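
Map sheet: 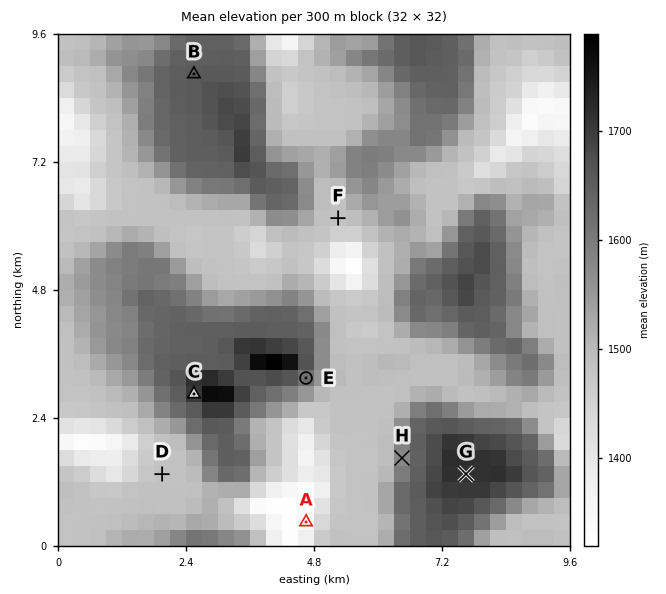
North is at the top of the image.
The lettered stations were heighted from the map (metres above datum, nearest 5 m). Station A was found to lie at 1335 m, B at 1655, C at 1705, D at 1485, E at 1620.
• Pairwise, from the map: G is higher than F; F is lower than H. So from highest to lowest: G H F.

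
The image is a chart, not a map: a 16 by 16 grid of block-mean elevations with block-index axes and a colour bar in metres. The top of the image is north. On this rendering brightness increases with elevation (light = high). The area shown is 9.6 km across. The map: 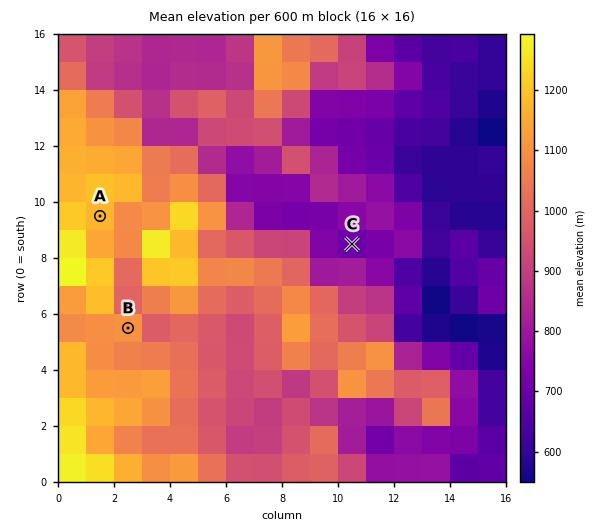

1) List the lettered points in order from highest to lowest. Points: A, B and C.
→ A B C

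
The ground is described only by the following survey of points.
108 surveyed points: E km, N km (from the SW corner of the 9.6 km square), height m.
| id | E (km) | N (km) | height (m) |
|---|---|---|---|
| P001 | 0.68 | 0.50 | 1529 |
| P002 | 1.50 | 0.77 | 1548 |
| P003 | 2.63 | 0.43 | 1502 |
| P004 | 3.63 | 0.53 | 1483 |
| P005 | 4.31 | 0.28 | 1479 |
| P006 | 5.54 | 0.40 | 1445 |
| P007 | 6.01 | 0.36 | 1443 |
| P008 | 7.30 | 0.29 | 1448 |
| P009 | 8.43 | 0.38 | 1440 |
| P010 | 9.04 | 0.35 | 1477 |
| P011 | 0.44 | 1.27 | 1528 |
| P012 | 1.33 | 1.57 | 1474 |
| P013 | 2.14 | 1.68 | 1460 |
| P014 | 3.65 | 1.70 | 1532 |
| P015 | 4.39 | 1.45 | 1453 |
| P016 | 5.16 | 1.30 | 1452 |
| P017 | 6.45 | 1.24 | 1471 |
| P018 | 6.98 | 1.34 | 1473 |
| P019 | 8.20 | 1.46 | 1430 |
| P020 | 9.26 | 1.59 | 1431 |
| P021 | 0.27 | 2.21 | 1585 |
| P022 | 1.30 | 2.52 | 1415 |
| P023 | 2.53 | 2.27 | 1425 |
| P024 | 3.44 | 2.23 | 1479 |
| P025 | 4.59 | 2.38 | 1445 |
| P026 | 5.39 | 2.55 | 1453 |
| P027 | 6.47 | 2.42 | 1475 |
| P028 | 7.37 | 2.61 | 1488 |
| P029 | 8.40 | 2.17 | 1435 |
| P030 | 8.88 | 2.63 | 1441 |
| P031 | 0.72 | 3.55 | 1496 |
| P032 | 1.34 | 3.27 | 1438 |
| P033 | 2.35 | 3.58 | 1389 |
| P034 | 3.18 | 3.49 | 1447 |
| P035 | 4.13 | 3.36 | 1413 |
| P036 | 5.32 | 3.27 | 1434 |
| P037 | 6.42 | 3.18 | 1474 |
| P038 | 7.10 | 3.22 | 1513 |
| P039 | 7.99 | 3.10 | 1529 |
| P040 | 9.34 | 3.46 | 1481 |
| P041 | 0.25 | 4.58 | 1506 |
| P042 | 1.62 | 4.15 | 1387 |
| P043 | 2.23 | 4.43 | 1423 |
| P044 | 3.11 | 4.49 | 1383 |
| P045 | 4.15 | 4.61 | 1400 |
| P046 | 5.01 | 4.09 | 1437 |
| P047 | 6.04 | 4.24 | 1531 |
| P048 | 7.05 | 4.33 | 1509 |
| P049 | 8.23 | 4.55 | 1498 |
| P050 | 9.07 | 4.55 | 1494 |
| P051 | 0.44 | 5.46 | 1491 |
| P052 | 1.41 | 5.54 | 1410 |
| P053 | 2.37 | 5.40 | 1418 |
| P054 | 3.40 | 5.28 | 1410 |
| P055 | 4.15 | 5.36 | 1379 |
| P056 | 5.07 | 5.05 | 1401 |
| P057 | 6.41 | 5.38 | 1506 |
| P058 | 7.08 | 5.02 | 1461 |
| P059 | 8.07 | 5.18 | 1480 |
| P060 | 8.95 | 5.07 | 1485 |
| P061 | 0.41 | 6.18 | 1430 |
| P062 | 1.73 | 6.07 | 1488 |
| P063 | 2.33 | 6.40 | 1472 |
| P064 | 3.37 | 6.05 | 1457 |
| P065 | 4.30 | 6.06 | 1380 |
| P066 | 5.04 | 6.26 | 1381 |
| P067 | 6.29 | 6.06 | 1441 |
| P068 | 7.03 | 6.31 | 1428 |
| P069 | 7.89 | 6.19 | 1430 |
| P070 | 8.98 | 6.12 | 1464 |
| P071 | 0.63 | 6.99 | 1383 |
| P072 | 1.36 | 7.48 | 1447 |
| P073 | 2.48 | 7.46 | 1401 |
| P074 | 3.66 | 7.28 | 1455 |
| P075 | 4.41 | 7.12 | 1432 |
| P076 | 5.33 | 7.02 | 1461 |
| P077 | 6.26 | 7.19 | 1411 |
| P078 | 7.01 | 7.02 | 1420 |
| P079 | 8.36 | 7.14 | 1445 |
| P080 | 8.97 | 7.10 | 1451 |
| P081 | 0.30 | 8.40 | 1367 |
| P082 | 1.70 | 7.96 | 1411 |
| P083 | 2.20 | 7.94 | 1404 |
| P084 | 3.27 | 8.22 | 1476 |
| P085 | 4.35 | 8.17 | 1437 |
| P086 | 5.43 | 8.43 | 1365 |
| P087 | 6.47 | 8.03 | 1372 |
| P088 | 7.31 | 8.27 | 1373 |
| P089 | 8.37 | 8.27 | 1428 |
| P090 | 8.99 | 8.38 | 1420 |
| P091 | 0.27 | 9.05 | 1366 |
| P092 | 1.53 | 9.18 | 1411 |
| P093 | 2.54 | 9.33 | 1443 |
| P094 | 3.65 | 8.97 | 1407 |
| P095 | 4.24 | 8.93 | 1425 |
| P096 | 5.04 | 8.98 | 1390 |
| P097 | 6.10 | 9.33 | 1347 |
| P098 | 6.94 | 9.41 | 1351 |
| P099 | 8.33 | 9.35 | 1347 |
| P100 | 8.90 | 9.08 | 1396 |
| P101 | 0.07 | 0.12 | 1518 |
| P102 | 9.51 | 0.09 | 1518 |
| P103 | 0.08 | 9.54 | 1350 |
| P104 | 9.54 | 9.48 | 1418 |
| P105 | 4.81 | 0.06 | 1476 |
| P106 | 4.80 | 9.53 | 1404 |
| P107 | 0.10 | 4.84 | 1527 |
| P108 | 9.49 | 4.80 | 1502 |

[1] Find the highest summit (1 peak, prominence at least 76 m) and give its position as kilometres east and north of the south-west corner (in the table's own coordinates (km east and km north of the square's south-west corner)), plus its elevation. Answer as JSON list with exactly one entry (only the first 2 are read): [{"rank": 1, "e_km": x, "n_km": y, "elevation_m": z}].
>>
[{"rank": 1, "e_km": 0.29, "n_km": 2.16, "elevation_m": 1586}]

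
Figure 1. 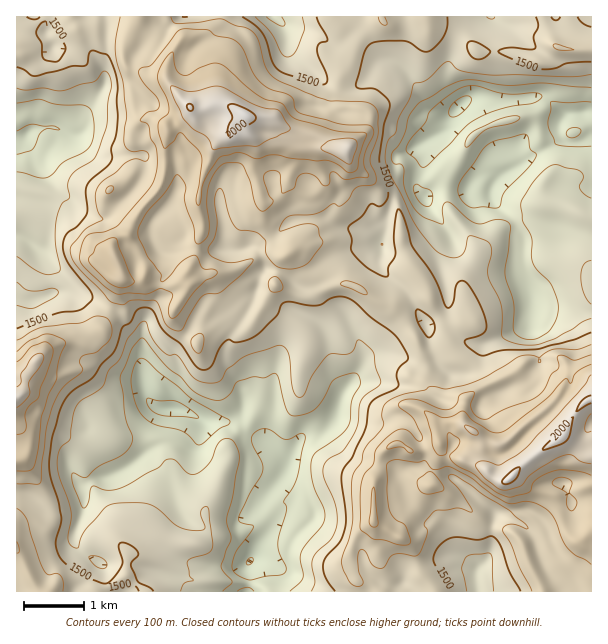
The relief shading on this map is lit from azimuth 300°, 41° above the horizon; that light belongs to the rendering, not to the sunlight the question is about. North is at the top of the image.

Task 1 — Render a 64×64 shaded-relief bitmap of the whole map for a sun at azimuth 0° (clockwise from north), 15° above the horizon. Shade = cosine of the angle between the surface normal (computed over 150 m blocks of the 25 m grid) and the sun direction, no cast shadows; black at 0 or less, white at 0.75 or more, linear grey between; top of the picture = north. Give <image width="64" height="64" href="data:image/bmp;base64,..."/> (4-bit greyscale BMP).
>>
<image width="64" height="64" href="data:image/bmp;base64,Qk12CAAAAAAAAHYAAAAoAAAAQAAAAEAAAAABAAQAAAAAAAAIAAATCwAAEwsAABAAAAAAAAAAAAAAABEREQAiIiIAMzMzAERERABVVVUAZmZmAHd3dwCIiIgAmZmZAKqqqgC7u7sAzMzMAN3d3QDu7u4A////ADOLhVeqcAaqhkMzM0aKu7qEEBJGZFU0iXZmVCEBd1RENIqYeLuVNoh1RFZnmqqpmFMhJFVERDWIdmZkIAKGREQ3iKqqqodlVERVZ3eaqYZUNERFYyMzRodlVVQhBoVDMzd3m6lkNWQzRDMiMzRnVERniFRTIgAVZVQiMyE4ZVIBV3Z5ljEkZmVEIREhECRERoq7hDEQAAIzIQACEVdVMAF3ZVZ2Q0Z3ZVVmZTIhE1VYmruUAAAAQhEAAAACh1UiQ3ZUM3h2d3ZmeKqGVmQjVmeZmYUAAmZkIRAAAjiVUyaFd2ZDWZh3ZmeJqGVmd1RGZnh2ZSFIl1QyIRJHiWRBR4eId2VpmYiIiJl1VVNGZlVmVlRERWh2MjERNVQyIgFXd4hlZ3iJq6qZh2ZmQiRXZWZTIzRGZmYxAANmAAAAAlZnZTR4hnrMupiGZ4ZDNEZ2ZkESNFZVZTAANmAAAAAlZTQQFYh1eruqmHZ4h1Q0NGd2MSJFZ1VlQyWGAAAAAEZ1MgAWeFNXiZmYdniYdTM0R3YzNFeJZWVndkAAAjAAAAABACVmMiIkeZh2eJmFM0VVdkVniap0M0ZAAABquBAAAAAAI0MiIAA2h3eJmYZFZlVWaJqqiEAAAgAAJ6q8gQAAAGQiISMyERNWiImZd3Z2VDaLu6mIYABDAWl3dXu4IAA1RSIhNVQzNEaJh5qql2VCFIrLqZq5aaU1VkV4ZquVAEY1MiNWVVZmeamZqsyVMyECV5u5mb3bc1YhSby2WbpzRzZBJFVVZ3iszLqYiHUhIgATaZh3ebgiZ1W+27t2mqY1FUETREVmabzMpzASRTIzEAE2ZWZVQQW9zN26q8l5qSAAEQEjRVVpl1UwAAAkQ0MQABNWeJdVje7cl4q7zbercCABAAAkVXdRAAAAASNEQyEREliszd7uuqtzaJqs2ou2gxEAAAJGZjEQAAABIkQzMzMhN6vMzLmKzthTRnirmrqEERAAATRUIgAAAAEBMzNEMyEDVmZmeJq83KYzV4mompUQNCEAASIhAAAAEQEiI0QyIAAjRXiIh1aKu5ZHiZm8yUElVBAAARAAAAEhAAESRDIhACRWeGZkRWirzLmYnO7MxjIyEAAAAAAAEiEAAAE0QzIiI0VUNlVniavf/+7/7t79hUMxAAAAAAJDIhAAATRUQ0QyIiNHZmZVet/////t3//ah1MhAAEAB3UyMQARNFZUVDISJHh2VCI2rN3e7d3O/+y5h2IAAQAFdlNFIRI1ZURUIRE1hlVURERXd4mqvLzu3cyqcgAAAAJVREZSI1VCJEIQATZiJmZmZUVmZneImavLu7gwAAA0AEQ0RXMiIQATIAAkVjA2dmd2VWZlVVVlaJmIYgAAACYgAiM0ZgABEAAAA2d2I1dmZ3d2ZVREREREZlIAAAAAJEAAASNWETQzEABYmXQ2h2Z4iIdUMzRFRVVVEAAAEyRWVBAAEjZ2QjRVV5mXU1eXeId3dkISNFVWiHIAAEWId3h2ZmZCJXIBNWeJqYZFaJiJhlVUMRJFVniYUAAVR4eZmamLzKcyEAAkZ4iZmGaJmKp1RERDRWZmmYYwNWZYdpmIqWiqmXM1MyNFd3iYV5mJqXZUREVnd3iGQ0WJmZhGhlZ2IUQ0VHmGVERWZmVGmYmXeHVEVWd3iEMjWbze6VZ1VVUQIiESWJh2ZmVUNFeZmWWbl1VFZmZlIjRpve3bg0ZlQzNDMgE1iHZkQzMlaKqnN8y6dUVVVDM0VWial4mTBGYxNlRDESJFVEIRIyR5vLVb3MymRDMyNWZmZ3ZCOKgARTI2VFMiERIRIyEjFIq8lqy6y4ZUM0V5ZmZmVEMUinADRURVVDRBASECMiIUmqhoqpiYd2ZWeZpniIZFeFNIpQFGUkVURmQTQgEQADaYY0d2ZmeJh2eId6u7l2esyEWZETVQFENGVTMyIQAAaIVERUJFVomZdmZVzLqZmrzbhohSJFABEjMjMAAgAAZ5hFZlQSREaJqXZma6mZq8uqqYdlMzUAAAAAAAAAAAN2iYd4dSA0RFeamIiJh3msyoZlVDQjMyAAAAAAAAAAACNFmYiHQCREVViqqqd2aJqpd1IhAhMQIAAAAAEiNGlgAQA2eJlyASNENImZlGZmdnd4ZCISIgAiAAEiJFaL7+cRAAFGmqcQAAJEZ2VhJERDRWZlIkZQADVUIhI4vN7//nMSESN5vJQAADVoh2IRERIkVVVVmlACJFRFVozv/ty7lBESI1m8y6hURVaIcBEAABNVRHiYIDQ0WLzdyszLmZmnMQAAJYqrzMqXQiMwAAAAE2VEZkIGqYec3u/qiZqrzMljAAAAJWZmeIYwAAAAAAABRkRSAEzcu83Mze27u6q7qHZBAAAAAAAAAAAAAAAAAAAkIzISrLu7uqq87ty4ZWeHd2IAAAAAAAAAAAAAERIQAAACRmeamZqYmZzdunVVRWd3UxEQAAAAAAAAAAAkVUIiAAWIqniImYiHiruWNGZEVmUyEREAAAAAAAAAAkV3VEMBNoicdYmZiId4mXRFZlREMiEQEiIjMjVlEAAHZmVDMiNlV4ukWJmZh4iIdmZmVCEBERESRnd3iHU1Vmh2UzIzRXVGesl4iruaqZh3ZUVUIAAiIiNYmZmXZpqqp2VENFVVdkRnz/27vM3Ll2VERFUgE0MzRGiZmGZnmIiGZCRFZlV3Q1W//+y87tyFQzNERTFFQ0RFeImGVVZ3d3"/>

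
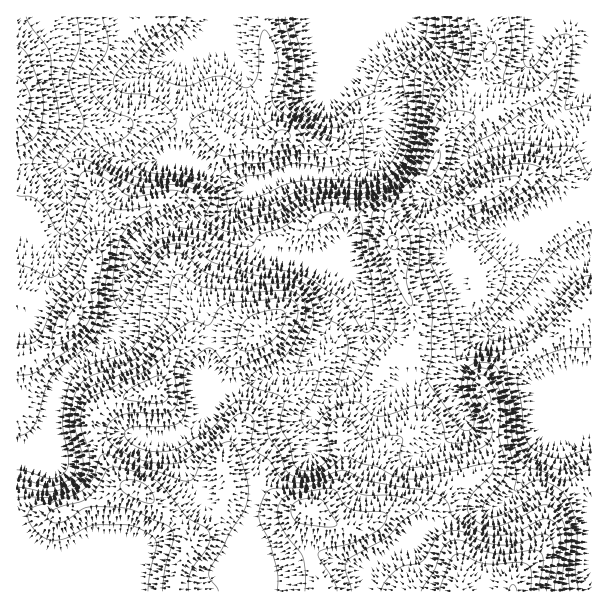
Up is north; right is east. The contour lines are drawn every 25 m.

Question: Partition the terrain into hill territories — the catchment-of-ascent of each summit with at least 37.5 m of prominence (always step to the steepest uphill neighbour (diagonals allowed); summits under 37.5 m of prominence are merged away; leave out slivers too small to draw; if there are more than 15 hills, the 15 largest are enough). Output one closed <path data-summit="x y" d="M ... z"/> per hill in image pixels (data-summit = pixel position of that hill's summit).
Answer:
<path data-summit="513 591" d="M591 16l-468 0-1 5 10 20 17 15 6 4 15 0 16-7 0 57-5 24 0 19 14 7 6 6 47 22-2 1-8 14-2 13 8 18 14 14 9 5 24 1 17 5 10 0 14-7 14-15 3-15 1-43 4-7 11-4 11-10 4-10 7 12 20 15 16 17 10 3-3 3 0 11 14 33 2 13 12 21 8 29 6 10 16 16 10 2-24 10-18 17-6 14 1 18 13 27 10 9 12 5 32 0 27-6 43-18 4-4z"/><path data-summit="138 491" d="M354 288l-2 11-18 18-24 40-11 13-14 6-18 2-42 10-11 17-23 23-15 10-32 1-12-5-19 0-36 14-17 3-4-7-3-30-9 17-11 11-17 5 0 78 6 9 14 16 17 9 12 12 21 11 6 10 160 0 1-58-3-18 10-40 5-9 13-10 34-5-2-30 3-8 36-37 11-20 6-19 0-20z"/><path data-summit="308 510" d="M354 367l-5 10-36 37-3 8 2 30-34 5-13 10-5 9-10 40 3 18 1 58 109 0 1-20 7-8 24-16 22-8 9-12 21-12 17-6 28-2 6-3 22-20 21-44 7-8 28-11 16-9-1-7-3 3-48 19-22 5-32 0-12-5-6-5-14-24-5-21-38 0-6 1-7 6-11 0z"/><path data-summit="75 317" d="M96 148l-16 0-9 4-11 11-44 1 1 282 6 0 10-4 15-16 7-18 1-16 8-17 13-13 28-16 11-11 5-50 9-28 8-14 11-9 16-8 59-14 24-24-50-24-28-4-42 0z"/><path data-summit="17 102" d="M122 16l-106 1 1 146 43 0 11-11 9-4 16 0 32 12 42 0 21 4 8 0-18-11 0-19 5-24 0-57-16 7-15 0-6-4-17-15-8-14z"/><path data-summit="393 242" d="M380 148l-4 10-11 10-11 4-4 7-1 43-3 15-14 15-14 8 20 8 12 10 17 46 16 10 9 10 8 13 7 22 42-1 7-18 14-14 28-13-10-2-16-16-6-10-8-29-12-21-2-13-14-33 0-11 3-3-10-3-16-17-20-15z"/><path data-summit="263 330" d="M237 202l-7 11-6 27-18 38-4 21 8 33 0 22-4 17 19 17 35-9 25-3 14-6 11-13 24-40 20-21 0-11-4-7-12-10-21-9-50-6-13-7-14-21-4-9z"/>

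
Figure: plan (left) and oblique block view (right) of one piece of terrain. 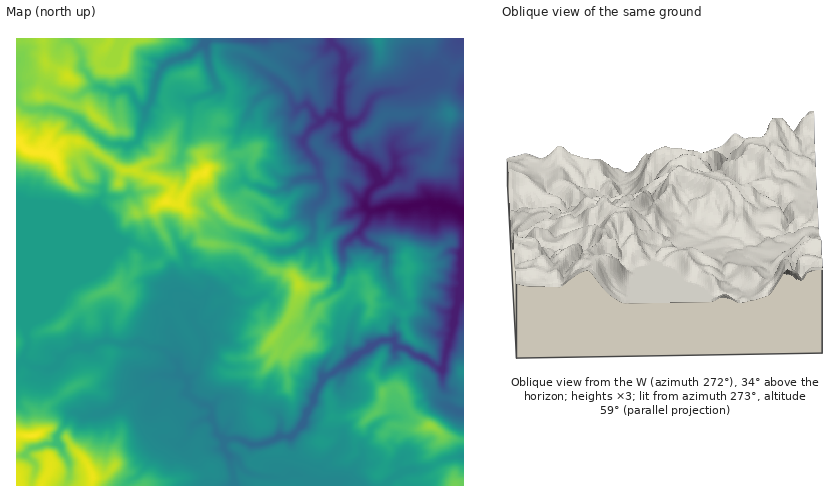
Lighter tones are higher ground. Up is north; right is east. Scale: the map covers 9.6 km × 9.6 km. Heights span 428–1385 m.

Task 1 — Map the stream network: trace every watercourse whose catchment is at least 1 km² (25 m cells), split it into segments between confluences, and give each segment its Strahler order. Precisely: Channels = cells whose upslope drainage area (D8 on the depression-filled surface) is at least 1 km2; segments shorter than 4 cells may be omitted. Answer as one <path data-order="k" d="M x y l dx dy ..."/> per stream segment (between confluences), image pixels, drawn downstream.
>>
<path data-order="2" d="M344 480l-7 1-2 2-15 0-6-2-5 0-8-6-3-1-8 1-3 2-6 1-1-1-14 0-1-1-6 0-1-1-3 0-7-2-9-9-1-3-3-4-5 0-6-7 0-4 6-7"/><path data-order="1" d="M396 474l-14 11-21 0-8-4-9-1"/><path data-order="1" d="M356 464l-2 5-10 11"/><path data-order="1" d="M171 441l3 2 7 0 8-8 3-8 4-5 4-1 2-2 7 0 5 5"/><path data-order="1" d="M57 439l2-6 8-11 1-4 5-5 5 0 4 2 10 0 2-1 9-1 15-8 8-8 4-1 6-6 8-5 10-9 4-1 20 0 1 1 3 0"/><path data-order="3" d="M230 439l9 0 12 6 9 0 11-4 6-3 13-2 2-1 8-8 0-2 5-7 0-5 8-9 0-7 2-3 3-7 3-4 9-10 4-1 14-10 6-1 8-7"/><path data-order="3" d="M214 424l2 3 0 5 1 2 5 5 8 0"/><path data-order="3" d="M188 380l0 9-1 1 1 4 11 9 5 2 4 0 3 3 0 6 3 4 0 6"/><path data-order="2" d="M182 376l6 4"/><path data-order="2" d="M178 363l1 2 0 6 3 5"/><path data-order="3" d="M362 354l9-5 8-8 4-1 9 0 6 7 2 1 5 0 12 8 9 2 13 11 3-1 3-5 1-12 3-7 2-9 4-11 0-5 3-6 1-11 1-3 3-4 0-84"/><path data-order="1" d="M349 350l5 5 2-1 6 0"/><path data-order="1" d="M176 348l0 3 2 1 0 11"/><path data-order="2" d="M27 331l1 14-4 11 0 5 10 7 16 1 17-17 7-2 4-3 4 0 1-2 11 0 4-3 5 0 1-1 8 0 8 3 11 0 5-2 5 0 9 5 7 0 8 3 13 13"/><path data-order="2" d="M201 331l3 7 0 12-5 14 0 6-9 8-2 0 0 2"/><path data-order="2" d="M193 319l1 4 7 8"/><path data-order="1" d="M192 314l0 3 1 2"/><path data-order="1" d="M241 302l-12 0-28 28 0 1"/><path data-order="1" d="M210 289l-6 7-1 4-9 9-1 3 0 7"/><path data-order="2" d="M84 273l-56 56-1 2"/><path data-order="1" d="M342 273l1-2 0-26 10-9 7-4"/><path data-order="1" d="M27 252l0 79"/><path data-order="1" d="M383 250l-13-7-2 0-8-8 0-3"/><path data-order="1" d="M110 247l-26 26"/><path data-order="1" d="M242 236l11 6 5 1 6 4 2 0 4 3 4 0 2 1 12 0 20-11 4-3 2-6 0-6-1-1 0-15 2-5 8-7 3-6-1-8-5-6 0-4"/><path data-order="2" d="M360 232l1-3 4-5 5-13"/><path data-order="3" d="M370 211l13-2 3-2 24 0 7-3 6 0 1-1 8 0 1 1 14 1 9 5 7 1"/><path data-order="1" d="M103 189l0 7-5 6 0 12-2 5 0 5-4 11 0 4-2 6 0 5-3 10 0 5-2 1-1 7"/><path data-order="1" d="M262 188l8 3 9 0 2-2 7-2 6-6 5-2 3 0 2-2 11 0 4-1 1-3"/><path data-order="2" d="M374 187l-6 6-3 7 0 5 5 6"/><path data-order="2" d="M320 173l-1-1 0-5-4-7-6-6-5-9 0-6 7-9 11-10"/><path data-order="1" d="M395 159l0 11-3 4-7 7-2 0-4 3-5 3"/><path data-order="1" d="M188 134l1-3 0-10 1-1 0-20 18-5 5-3 4-4 0-3-3-6-5-14-3-21"/><path data-order="2" d="M346 127l-2 5 2 1 0 7 2 6 12 12 4 2 12 13 0 10-2 4"/><path data-order="2" d="M322 120l7-6 8 2 5 3"/><path data-order="2" d="M342 119l4 4 0 4"/><path data-order="1" d="M35 110l19-1 14 4 5 3 3 3 4 1 11 12 8 5 6 5 4 2 11 0 7 2 4-2 5-2 2-2 2-5 1-9 4-8 0-7 2-2 0-3"/><path data-order="2" d="M147 106l5-7 0-3 2-6 1-8 3-5 0-3 3-4 1-3 11-7 7-2 9-3 10-8 7-3"/><path data-order="1" d="M256 100l8-7 10-4 6-5 7 6 3 3 3 11 5 5 6-4 4 0 4 4 2 5 6 6 2 0"/><path data-order="1" d="M98 86l3 0 5 4 7 2 4 0 5-2 7 0 4 5 1 4 3 4 6 6 2 0 2-3"/><path data-order="1" d="M423 81l-9 3-4 4-7 2-14 1-1 1-5 0-6 3-7 5-7 16-6 5-6 2-5 4"/><path data-order="1" d="M343 53l1 2 0 8-2 2 0 14-1 2 0 9-1 1 0 15 1 1 0 9 1 3"/><path data-order="2" d="M206 44l7-5 43 0"/>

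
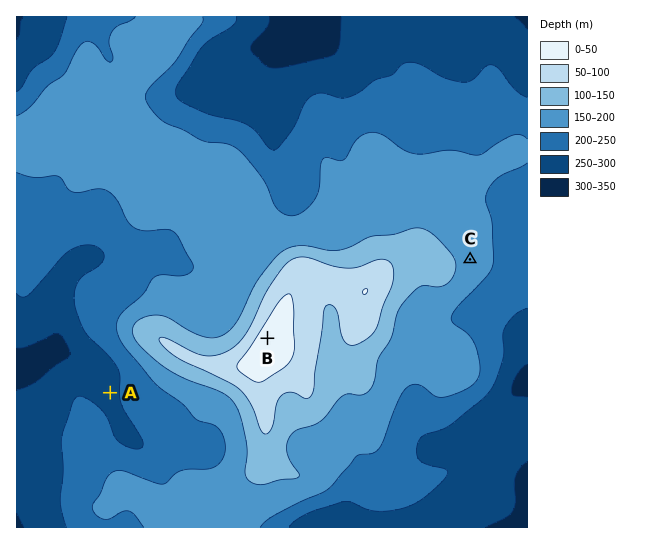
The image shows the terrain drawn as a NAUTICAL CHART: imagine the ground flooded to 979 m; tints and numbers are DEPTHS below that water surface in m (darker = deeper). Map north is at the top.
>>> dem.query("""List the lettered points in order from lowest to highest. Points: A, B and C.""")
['A', 'C', 'B']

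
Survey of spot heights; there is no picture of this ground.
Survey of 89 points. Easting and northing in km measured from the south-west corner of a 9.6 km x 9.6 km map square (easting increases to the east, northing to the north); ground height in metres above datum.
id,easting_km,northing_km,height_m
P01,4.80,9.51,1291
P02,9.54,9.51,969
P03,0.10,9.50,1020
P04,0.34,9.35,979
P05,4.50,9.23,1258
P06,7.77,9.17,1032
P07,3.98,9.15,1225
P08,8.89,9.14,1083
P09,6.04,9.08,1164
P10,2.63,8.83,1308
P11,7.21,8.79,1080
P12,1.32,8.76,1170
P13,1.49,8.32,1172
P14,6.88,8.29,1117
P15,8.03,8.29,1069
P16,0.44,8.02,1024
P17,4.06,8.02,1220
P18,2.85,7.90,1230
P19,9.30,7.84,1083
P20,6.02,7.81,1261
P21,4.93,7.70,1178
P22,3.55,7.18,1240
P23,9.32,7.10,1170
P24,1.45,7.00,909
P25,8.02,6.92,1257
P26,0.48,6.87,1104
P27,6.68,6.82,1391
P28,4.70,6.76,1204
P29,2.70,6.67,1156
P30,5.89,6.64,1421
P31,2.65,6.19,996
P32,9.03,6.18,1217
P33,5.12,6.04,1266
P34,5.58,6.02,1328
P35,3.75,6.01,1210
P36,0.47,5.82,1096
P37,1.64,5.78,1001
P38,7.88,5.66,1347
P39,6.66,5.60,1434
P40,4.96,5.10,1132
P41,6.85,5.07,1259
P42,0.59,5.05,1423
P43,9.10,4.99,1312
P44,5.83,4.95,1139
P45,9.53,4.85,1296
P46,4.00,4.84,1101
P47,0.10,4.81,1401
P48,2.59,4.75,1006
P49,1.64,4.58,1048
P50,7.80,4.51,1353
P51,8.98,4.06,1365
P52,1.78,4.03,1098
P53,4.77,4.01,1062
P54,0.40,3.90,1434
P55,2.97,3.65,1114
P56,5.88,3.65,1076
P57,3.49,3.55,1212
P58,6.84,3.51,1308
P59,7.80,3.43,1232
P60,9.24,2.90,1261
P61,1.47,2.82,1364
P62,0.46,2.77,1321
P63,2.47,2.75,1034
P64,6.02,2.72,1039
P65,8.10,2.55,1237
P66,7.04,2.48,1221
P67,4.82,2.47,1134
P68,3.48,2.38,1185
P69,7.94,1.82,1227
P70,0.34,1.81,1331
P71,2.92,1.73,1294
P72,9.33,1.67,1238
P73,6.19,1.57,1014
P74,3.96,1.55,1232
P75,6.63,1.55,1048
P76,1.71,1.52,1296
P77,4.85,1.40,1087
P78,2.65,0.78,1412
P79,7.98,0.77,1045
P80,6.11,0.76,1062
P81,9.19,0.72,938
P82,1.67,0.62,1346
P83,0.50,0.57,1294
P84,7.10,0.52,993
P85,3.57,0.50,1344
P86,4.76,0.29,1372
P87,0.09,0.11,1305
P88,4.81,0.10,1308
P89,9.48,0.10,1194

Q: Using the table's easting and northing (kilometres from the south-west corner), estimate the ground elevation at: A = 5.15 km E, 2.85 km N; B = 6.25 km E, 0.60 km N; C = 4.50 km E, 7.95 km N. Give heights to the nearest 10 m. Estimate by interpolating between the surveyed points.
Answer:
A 1060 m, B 1050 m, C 1200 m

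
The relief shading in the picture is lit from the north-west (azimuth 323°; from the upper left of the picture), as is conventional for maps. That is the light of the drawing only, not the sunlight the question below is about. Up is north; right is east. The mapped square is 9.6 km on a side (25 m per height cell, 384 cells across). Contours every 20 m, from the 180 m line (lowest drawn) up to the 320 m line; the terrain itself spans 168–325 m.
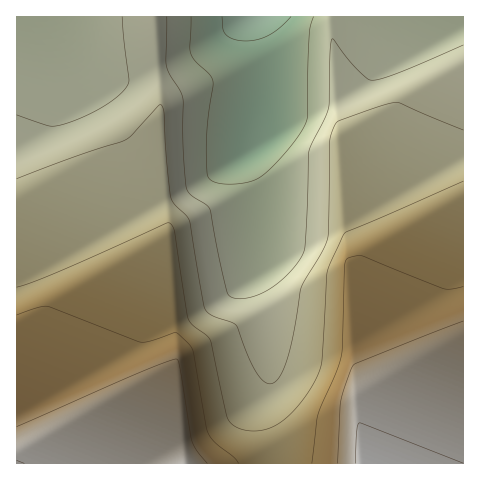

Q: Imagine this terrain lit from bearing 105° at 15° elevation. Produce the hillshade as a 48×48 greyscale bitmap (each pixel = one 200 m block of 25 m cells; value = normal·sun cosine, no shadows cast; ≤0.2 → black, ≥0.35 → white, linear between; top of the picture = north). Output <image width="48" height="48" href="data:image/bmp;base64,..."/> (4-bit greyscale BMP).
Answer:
<image width="48" height="48" href="data:image/bmp;base64,Qk32BAAAAAAAAHYAAAAoAAAAMAAAADAAAAABAAQAAAAAAIAEAAATCwAAEwsAABAAAAAAAAAAAAAAABEREQAiIiIAMzMzAERERABVVVUAZmZmAHd3dwCIiIgAmZmZAKqqqgC7u7sAzMzMAN3d3QDu7u4A////AGZmZmZmZmZlVomIh3d2VUMyETVmZmZmZlZmZmZmZmZmZomId2ZmVUMyETVmZmZmZkVWZmZmZmZmZ5qYdmZVVUMyETVmZmZmZjNFVmZmZmZmaKuod2VUREMyETVmZmZmZkQ0RWZmZmZmaKuph2VEMzMiETZmZmZmZlVDNEVmZmZmaKupmHZUMyIiETZmZmZmZmZUQzRVZmZmaKupmHZUMiEREUZmZmZmZmZmVEM0VmZmaKupmHdlQyEQADZmZmZmZmZmZlQzRFZmaLupmHdlVCEQADVmZmZmZmZmZmVUM0RWabupmHdmVDIQACRVZmZmZmZmZmZlRDNFabqpmHdlVEMhACREVWZmZmZmZmZmZUQ0WKqpmHdlVEMhATRERVVmZmZmZmZmZlVDR5qpmHdlVEMiEkVEREVWZmZmZmZmZmZVV4iIiHdlVDMiElVVRERFVmZmZmZmZmZmaJh3d3dlVDMiElZlVEREVVZmZmZmZmZmeah2ZmZlVDMhE1ZmZVREREVWZmZmZmZmerqHZVVVVDMhE1ZmZmVURDRFZmZmZmZmerqYdURERDMhE1ZmZmZVVEQ0RWZmZmZmirqph1QzMzMhE2ZmZmZmVVVDNEVmZmZmirqZiHVDIiIhE2ZmZmZmZmZUQzRVZmZmirqZiHZUIRABE2ZmZmZmZmZmVENEVmZmirqZiHZlQhAAA2ZmZmZmZmZmZlRDRFZmirqZiHZlQyEAAlZmZmZmZmZmZmVUM0VWi7qZh3ZlRDIQAURWZmZmZmZmZmZlRDNFi6qZh3ZlRDIgAjNFVmZmZmZmZmZmZUQ0eqqZh3ZlRDIhJEQzRVZmZmZmZmZmZlVEaZmZh3ZlRDIhJWVENEVmZmZmZmZmZmZVeIiIh3ZlRDIhJWZVQzRFZmZmZmZmZmZmiYd3d3ZlRDIhJWZmVEM0VVVmZmZmZmZnmph2ZmZVRDIhNWZmZlRDNEVVZmZmZmZnm6mGVVVVRDIhNWZmZmZUM0RFVmZmZmZnq6qYZURERDIhNWZmZmZlVERERVZmZmZnq6mYhlQzMzIhNmZmZmZmZVVEREVWZmZnq6mYh2VDIRIRNmZmZmZmZmVURERFVmZnqqmYh3ZUIRABNmZmZmZmZmZlVERERVZoqqmYh3ZlQhAANmZmZmZmZmZmZVREREVYqqmYh3ZlRCEAJFZmZmZmZmZmZlVERERXqqmYh3ZlVDIQJEVWZmZmZmZmZmVURERHmqmYh3ZlVDIhNERFVmZmZmZmZmZlVENGmZmYh3ZlVDMiRVRERWZmZmZmZmZlVURGiIiIh3dlVDMiVmVENEVmZmZmZmZVVVVXiId3d3dlVDMjVmZlQzRVZmZmZmZVVVVYmId3d3dlVDMjVmZmVUM0VWZmZmVVVVVoqYd2ZmZlVDMjVmZmZlRDRGZmZmVVVVVoqZh3ZlVVVDMjZmZmZmZUQ2ZmZlVVVVVoqpmHdlVURDIjZmZmZmZlVGZmZlVVVVVpqZmYd2VEMzIkZmZmZmZmZWZmZVVVVVVpqZmYh2VEMiEUZmZmZmZmZg=="/>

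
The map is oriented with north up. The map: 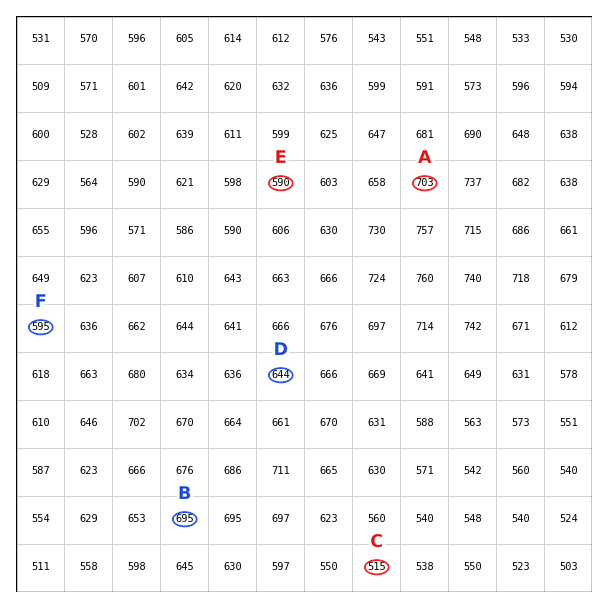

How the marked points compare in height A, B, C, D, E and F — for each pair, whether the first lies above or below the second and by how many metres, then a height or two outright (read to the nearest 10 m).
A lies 190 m above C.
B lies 180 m above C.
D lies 130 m above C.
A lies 110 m above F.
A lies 110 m above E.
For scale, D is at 640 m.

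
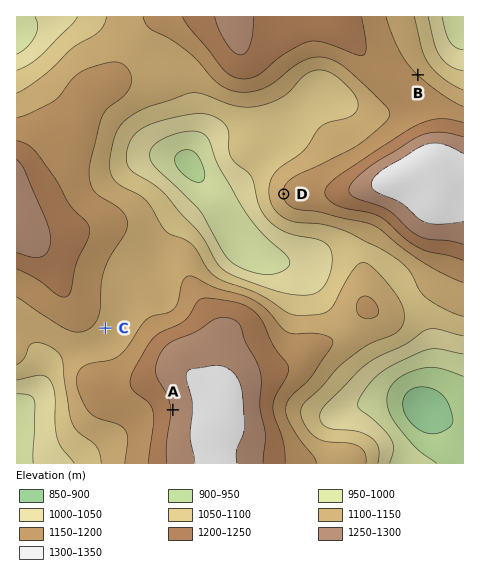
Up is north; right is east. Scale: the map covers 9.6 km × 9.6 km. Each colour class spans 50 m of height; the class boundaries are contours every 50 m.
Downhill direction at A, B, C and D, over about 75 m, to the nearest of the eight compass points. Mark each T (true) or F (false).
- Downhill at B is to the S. F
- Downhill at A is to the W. T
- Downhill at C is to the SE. T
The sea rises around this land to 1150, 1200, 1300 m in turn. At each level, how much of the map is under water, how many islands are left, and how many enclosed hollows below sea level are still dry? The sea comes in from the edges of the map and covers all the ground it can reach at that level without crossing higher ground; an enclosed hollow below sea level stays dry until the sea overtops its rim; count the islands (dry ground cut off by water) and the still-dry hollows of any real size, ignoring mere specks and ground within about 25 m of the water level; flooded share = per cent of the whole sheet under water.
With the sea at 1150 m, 57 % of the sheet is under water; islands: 0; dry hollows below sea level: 0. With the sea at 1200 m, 77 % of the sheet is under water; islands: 0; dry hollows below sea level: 0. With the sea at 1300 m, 95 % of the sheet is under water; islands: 0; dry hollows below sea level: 0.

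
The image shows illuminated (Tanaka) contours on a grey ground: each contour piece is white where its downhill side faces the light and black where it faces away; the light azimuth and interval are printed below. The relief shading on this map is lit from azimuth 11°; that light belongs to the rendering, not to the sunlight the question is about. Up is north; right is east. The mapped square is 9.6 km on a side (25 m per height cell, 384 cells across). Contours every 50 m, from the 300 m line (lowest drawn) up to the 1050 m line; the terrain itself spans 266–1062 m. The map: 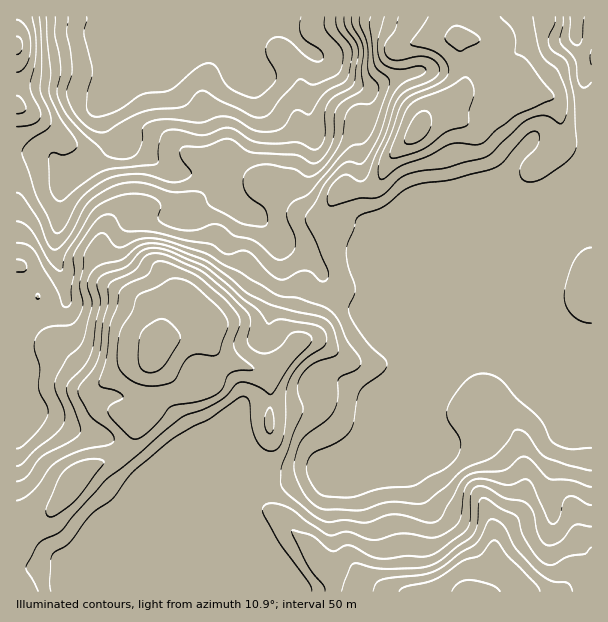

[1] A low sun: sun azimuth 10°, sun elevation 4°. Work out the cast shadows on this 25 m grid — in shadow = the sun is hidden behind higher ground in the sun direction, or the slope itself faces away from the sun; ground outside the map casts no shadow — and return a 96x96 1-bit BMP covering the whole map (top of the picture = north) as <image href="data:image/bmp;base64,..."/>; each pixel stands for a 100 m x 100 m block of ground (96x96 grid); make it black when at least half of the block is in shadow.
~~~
<image width="96" height="96" href="data:image/bmp;base64,Qk2+BAAAAAAAAD4AAAAoAAAAYAAAAGAAAAABAAEAAAAAAIAEAAATCwAAEwsAAAIAAAAAAAAA////AAAAAAAH4AAAAD/4AAAAAAAP8YAAAD/4AAAAAAAP+8AAAH/4AAAAAAAf/+AAAH/wAAAAAACf//AAAH/gAAAAAACf//AAAP/AAAAAAACf//gAAP+AAAAAAAAf///wAf8AAAAAAAAf///4Af4AAAAAAAAf///4A/wAAAAAAAAf///8A/gAAAAAAAAP///8A/AAAAAAAAAH///+A8AAAAAYAAAD///+AAAAAAAYAAAB////AAAAAAAQAAAA////wAAAAAAAAAAAf///8YAAAAAAAAAAP////+AAAAAAAAAAH////+AAAAAAAAAAD/////DwAAAAAAAAA/////H4AAAAAAAAAP////n8AAAAAAAAAH////v+AAAAAAAAAP////v/AAAAAAAAB/////v+AAAAAAAAf/////P8AABgAAAA/////8P8AAD4AAAD/////4P4AAD8AAAH/+///4P4AAB4AAAP/z///4c4AAAAAAAP/P///8+AAAAAAAAP+f/////AgAAAAAAP///////B4AAAAAAPh//////j+AAAAAAAA//gH////AAAAAAAAf/gP////AAAAAAAAP//P///8AAAAAAAAHn//A//gAAAAAAAAAA/4Af+AAAAAAAIAAA/wAP8AAAAAAAAAAAfgAH4AAAAAAAAAAAPgABgAAAAAAAAAAAAAAAAAAAAAAAAAAAAAAAADgAAAAQAAAAAAAAAHgAAAA4AAAAAAAAAHwAAAA8AOAAAAAAAPwAAAA8APAAAAAAAP4AAAA8AfgAAAAAAP8AAAAcAfwAAAAAAP8AAAAAAPgAAAAAAP+AAAAAAAAAAAAAAP/gAAAAAAAAAAAAAP/4AAAAAwAAAAAAAf/8AAAAA4AAAAAAAf/+AAAAAAAAAAABgf//AAAAAAAAAAAH4///gAAAAAAAAAAP////wAAAAAAAAAAf////4AAAAAAAAAA/////8AAAAAAAAAA/////+wAAAAAAAAY/P////4AAAAAAAA8AP////4AAAAAAAB8AP////8AAAAAAAB+AP////+AAAAAAAB+AP/////EAAAAAAB+AD/////2AAAAAAB4AAD/////AAAAAAYAAAD/////AAAAAf8AAAD/////DAAAB/8AAAB/////j4YAB/4AAAB/////j8cABgAAAAA/////j+QAAAAAAAAf////j+AAAAAAAAAP///8D+AAAAAAAAAH///8D+AAAAAAAAEA///8D8AAAAAAAYOAPg/+D4AAAAAAAQPAAAP+DgAAAAAAAAPAAAP+AAAAAAAAAAPAAAH+AAAAAAAAAAPgAAH8EAAAAAAAAAfwAAAAAAAAAAAAAD/4AAAACAAAAAAAAH//wAAADAAAAAAAAP//8AAADAAAAAAHAf//+AAAHAAAAAAHAf///AAAHAAAAAAHA////DgACAAAAAAAB///+HgAAAAAAAAAD/+P+HgAAAAAAAAAD/8B8AAAAAAAAAAAD/8AAAAEAAAAAAAAB/4AAAAEAAAAAAAAAP4AAAAAAAAAAAAAABAAAAAAA="/>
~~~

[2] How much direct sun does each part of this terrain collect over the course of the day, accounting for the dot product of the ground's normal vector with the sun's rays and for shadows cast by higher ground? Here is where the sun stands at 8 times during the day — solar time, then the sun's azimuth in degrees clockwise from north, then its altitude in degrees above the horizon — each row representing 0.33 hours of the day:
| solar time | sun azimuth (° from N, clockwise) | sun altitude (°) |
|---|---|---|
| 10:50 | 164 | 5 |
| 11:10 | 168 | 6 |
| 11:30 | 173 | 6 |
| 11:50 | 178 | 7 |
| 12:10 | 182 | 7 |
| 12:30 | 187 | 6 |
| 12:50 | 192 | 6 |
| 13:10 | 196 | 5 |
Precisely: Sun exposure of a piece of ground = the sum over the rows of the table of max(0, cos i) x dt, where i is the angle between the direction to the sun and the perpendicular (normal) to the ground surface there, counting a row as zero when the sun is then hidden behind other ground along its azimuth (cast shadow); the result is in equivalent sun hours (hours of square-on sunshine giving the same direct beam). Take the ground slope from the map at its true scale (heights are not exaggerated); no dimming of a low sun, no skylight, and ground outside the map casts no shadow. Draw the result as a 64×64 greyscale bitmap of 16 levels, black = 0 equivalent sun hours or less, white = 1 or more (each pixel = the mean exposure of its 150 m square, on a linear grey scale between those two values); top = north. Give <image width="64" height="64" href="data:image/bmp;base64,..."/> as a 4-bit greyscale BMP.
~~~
<image width="64" height="64" href="data:image/bmp;base64,Qk12CAAAAAAAAHYAAAAoAAAAQAAAAEAAAAABAAQAAAAAAAAIAAATCwAAEwsAABAAAAAAAAAAAAAAABEREQAiIiIAMzMzAERERABVVVUAZmZmAHd3dwCIiIgAmZmZAKqqqgC7u7sAzMzMAN3d3QDu7u4A////ABESRVRERERERERERERERFZnZCIzIREREiIiIzMhERIzETRWZURERERERERERERFebyVMyEAAAAAARASMgAAASNDRFZlRERERERERERERGeKulIiAAAAAAAAABIQAAAAE3ZUVlVERERERERERERFaJmFEBAAAAAAAAAAIgAAAAATd3eHZVREREREREREREV4mFEAAAAAAAAAAAARAAAAACNWm7mHZEREREREREREVnmVEAAAAAAAAAAAAAAAAAAAETWLuph3VEREREREREZ3iGEAAAAAAAAAAAAAAAAAAAAANGmpmId3VERERERFZ3h1EAAAAAAAAAAAAAAAAAAAAAA0Vpu6iId1RERERERWdkEAAAAAAAAAAAAAAAAAEQAAABIja8yph2ZUREREREQyAAAAAAAAAAAAAAAAAAAAAAEAABE3vLmHZlREREREIRAAAAAAAAAAAAAAAAAAAAAAAAAAASR6uYdlVUREVVQxAAAAAAAAAAAAAAAAAAAAAAAAAAABETeruoZmVVRFVEQyEAAAAAAAAAAAAAAAAAAAAAAAABAAAmrMyodlVERVRERTAAAAAAAAAAAAAAAAAAAAAAAAAAAAA2nNuXZVRFZleZcgAAAAAAAAAAAAAAAAAAAAAAAAAAAAAnzLl2ZlVmebymEAAAAAAAAAAAAAAAAAAAAAAAAAAAACesy5h3ZVVoq5hjIiEAAAAAAAAAAAAAAAAAAQAAAAADm7zMuphlRGeHZ5hlMhAAAAAAAAAAAAAAAAACAAAAAoy5ibzLuoZVVlVWiZdkIhAAAAAAAAAAAAAAABIQAAFJqFIkaazduXVUM0VniGUyIQAAAAAAAAAAABABIyEBNodSAAE2rf/+uFQzRERWZTIiEQAAAAAAAAARERIjNFZ4h1MiRXis3v/qhlVUIjRUQzMiEQAAAQAAARIRIzM0RUM1d4q8yod4q7vLqHUyIjRVREIiEQAAAAARIiIjNDMyAAFIq93bdCIkjO26qXVDR4h2RDIiEAAAARIiIzNEQzEAABWIiZmFMjWbp1atyoeJqHZUMyIhEAABIiIzNGREQxAAE1ZVZ4h3eHQgAFv+3KhkMzMzMyIRABEiIjM1VEVUIAAjRERWeaqXMAAABt/sgxABIjMzMyIiIiIzM0RDNEMQATMzREVomYdTAAABWagwABEiMzMzMzMzIzM0REQhEAASMyIzMzRFZ4hRAAABIhEBEiNEQzMzRDMzM0VVRDEAABIiEREiEjREVmMAAAAAAREjRERERERERERERVVVVBAAERERERESMyERIgAAAAABIiRERERERERERERFVnVnUAAiESIhESNCEAAAAAAAAAI0REREREREREREREVnhEVBAlVDMyERNDEAAAAAAAAAFFVURERERERERERERFZ0QxAEZ1MQAAEiEAAAAAAAAAATRFVERERERERERERDRVVCAAIiEAAAAAAAAAAAAAAAACIzRERERERERERERDM0VUEAExAAAAAAAAAAAAAAAAABMzNEREREREREREREMiMzIQA0MAAAAAAAAAAAAAAAAAIzMzRERERERERERERCIRAAABEhAAAAAAAAAAAAAAAAEzREREREREREREVEREQQAAAAAAEAAAAAAAAAAAAAAAA0RVVUREREREREVVRERDEAAAAAAAAAAAAAAAAAAAAAAkVVVlRERERERERVVUREQhAAAAAAAAAAAAAAAAAAAAAUVVRVVURERERERVVVVEREQAAAAAAAAAAAAAAAAAAAACNFVVZnVERERERVVVVVRERQAAAAAAAAAAAAAAAAAAAQABWaqruVRERERVVVVVZUREAAAAAAAAAAAAAAAAAAEhEABKzM3slkRERVVVVVZlVEMAAAAAAAAAAAAAAAAAEiEQABRmacy6mHd2VERFZmVUQwAAEAAAAAAAAAAAAAASERAAAAADi8zNzKh2VEVndmVEARERAAAAAAAAAAAAAAAAAAAAAAFr3d3d3LmGVFZ3dkQREREAAAAAAAAAAAAAAAAAAAAAATr/7Lq83clkM1eYZDMiIiEAAAAAAAAAAAAAAAAAAAAABd//yYm9ynUyNpl0VUMzIQAAAAAAAAAAAAAAAAAAAAABbP/sqqurqEM1d1SZl1MAAAAAAAAAAAAAAAAAAAAAAAAUi8zMuZvLdURENMy4QAAAAAAAAAAAAAAAAAAAAAAAAAE1ial2aLzJdlQ03IQQAAAAAAAAAAAAAAAAAAAAAAABEBNGZUM0e//KhTSFIAAAAAAAAAAAAAAAAAAAAAAAAAEAATRVVENI3+uFRRAAAAAAAAAAAAAAAAAAAAAAAAAAAAAAAkVlVEaKmFM1EREAAAAAAAAAAAAAAAAAAAAAAAAQAAAAE0VURFRCIhFEMzEAAAAAAAAAAAAAAAAAAAAAAjEAAAABI0QzIRABEJhDIhAAAAAAAAAAAAAAAAAAAAAmdSAAAAIzRDIQABIyuUIiEQAAAAAAAAAAAAAAAAAAACWaggAARURVQhEAATWXQhERAAAAAAAAAAAAAAAAAAAAJYqoMCeFVnhjEQAAA1UyEREREAAAAAAAAAAAAAAAARJVQ0abyWVniHQiEAABEjIREREQAAAAAAAAAAAAERIiSJUQASREVUQzQyIxAAIBIzIiIhEQAAAAAAABARERIzSKhSASIRIyEQASI1ZCIwEiMyIiERAAAAAAABEREREiI1VCIiMyIiIhESIzRUMi"/>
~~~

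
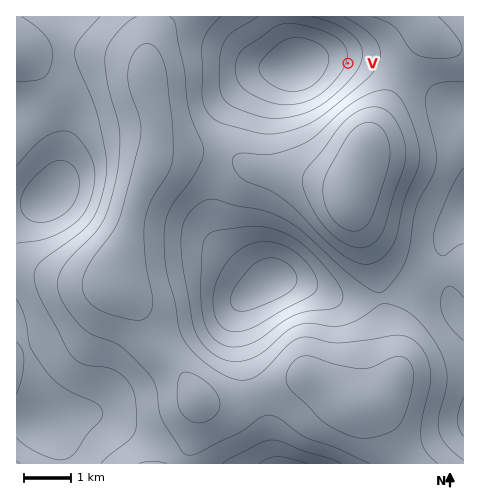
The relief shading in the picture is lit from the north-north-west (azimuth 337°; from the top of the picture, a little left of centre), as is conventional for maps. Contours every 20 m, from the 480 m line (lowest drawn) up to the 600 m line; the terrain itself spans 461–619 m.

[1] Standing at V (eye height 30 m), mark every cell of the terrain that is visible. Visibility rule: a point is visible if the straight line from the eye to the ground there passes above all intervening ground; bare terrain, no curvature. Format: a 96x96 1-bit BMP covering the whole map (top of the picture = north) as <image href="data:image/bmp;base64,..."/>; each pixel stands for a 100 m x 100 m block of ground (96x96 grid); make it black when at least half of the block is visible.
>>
<image width="96" height="96" href="data:image/bmp;base64,Qk2+BAAAAAAAAD4AAAAoAAAAYAAAAGAAAAABAAEAAAAAAIAEAAATCwAAEwsAAAIAAAAAAAAA////AAAAAAAAAAAAAAAAAAAAAAAAAAAAAAAAAAAAAAAAAAAAAAAAAAAAAAAAAAAAAAAAAAAAAAAAAAAAAAAAAAAAAAAAAAAAAAAAAAAAAAAAAAAAAAAAAAAAAAAAAAAAAAAAAAAAAAAAAAAAAAAAAAAAAAAAAAAAAAAAAAAAAAAAAAAAAAAAAAAAAAAAAAAAAAAAAAAAAAAAAAAAAAAAAAAAAAAAAAAAAAAAAAAAAAAAAAAAAAAAAAAAAAAAAAAAAAAAAAAAAAAAAAAAAAAAAAAAAAAAAAAAAAAAAAAAAAAAAAAAAAAAAAAAAAAAAAAAAAAAAAAAAAAAAAAAAAAAAAAAAAAAAAAAAAAAAAAAAAAAAAAAAAAAAAAAAAAAAAAAAAAAAAAAAAAAAAAAAAAAAAAAAAAAAAAAAAAAAAAAAAAAAAAAAAAAAAAAAAAAAAAAAAAAAAAAAAAAAAAAAAAAAAAAAAAAAAAAAAAAAAAAAAAAAAAAAAAAAAAAAAAAAAAAAAAAAAAAAAAAAAAAAAAAAAAAAAAAAAAAAAAAAAAAAAAAAAAAAAAAAAAAAAAAAAAAAAAAAAAAAAAAAAAAAAAAAAAAAAAAAAAAAAAAAAAAAAAAAAAAAAAAAAAAAAAAAAAAAAAAAAAAAAAAAAAAAAAAAAAAAAAAAAAAAAAAAAAAAAAAAAAAAAAAAAAAAAAAAAAAAAAAAAAAAAAAAAAAAAAAAAAAAAAAAAAAAAAAAAAAAAAAAAEAAAAAAAAAAAAAAACAAAAAAAAAAAAAAADAAAAAAAAAAAAAAADAAAAAAAAAAAAAAABgAAAAAAAAAAAAAABwAAAAAAAAAAAAAAAwAAAAAAAAAAAAAAA4AAAAAAAAAAAAAAA4AAAAAAAAAAAAAAAcAAAAAAAAAAAAAAAeAAAAAAAAAAAAAAAPAAAAAAAAAAAAAAAPgAAAAAAAAAAAAAAHwAAAAAAAAAAAAAAD8AAAAAAAAAAAAAAD+AAAAAAAAAAAAAAD/AAAAAAAAAAAAAAD/AAAAAAAAAAAAAAB/gAMAAAAAAAAAAAB/wB//wAAAAAAAAAB/4D//4AAAAAAAAAB/+P//4AAAAAAAAAB/////8AAAAAAAAAB/////+AAAAAAAAAB//////gAAAAAAAAB//////+AAAAAAAAB///////gAAAAAAAB///////wAAAAAAAB///////4AAAAAAAB///////8AAAAAAAB///////8AAAAAAAD///////8AAAAAAAD///////+AAAAAAAD///////+AAAAAAAD///////+AAAAAAAD///////+AAAAAAAH////////AAAAAAAH////////AAAAAAAH////////gAAAAAAH////////gAAAAAAH////////4AAAAAAH////////+AAAAAAH/////////AAAAAAH/////////AAAAAAH/////////AAAAAAH/////////AAAAAAD////////+AAAAAAD////////8AAAAAAB////////4AAAAAAAf///////gAA="/>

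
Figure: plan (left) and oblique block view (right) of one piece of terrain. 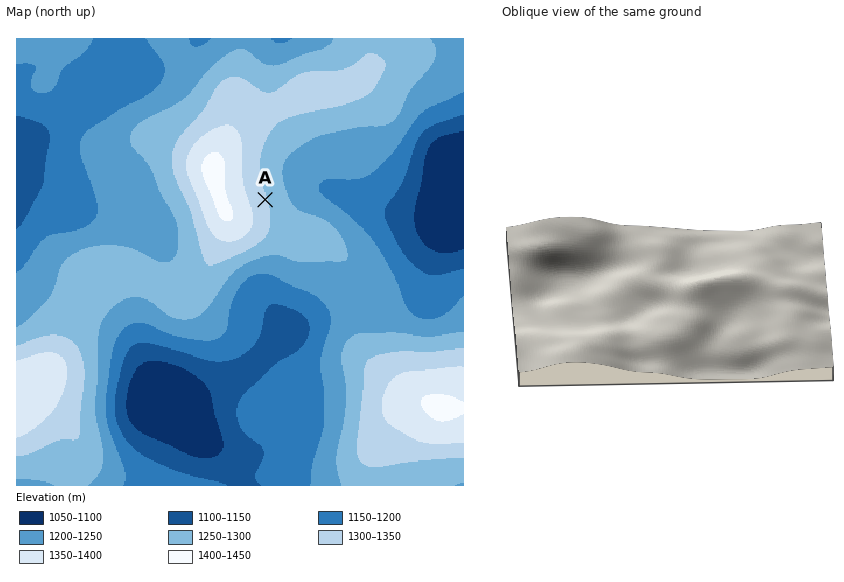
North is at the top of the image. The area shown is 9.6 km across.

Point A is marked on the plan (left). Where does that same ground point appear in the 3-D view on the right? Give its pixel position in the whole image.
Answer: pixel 714 301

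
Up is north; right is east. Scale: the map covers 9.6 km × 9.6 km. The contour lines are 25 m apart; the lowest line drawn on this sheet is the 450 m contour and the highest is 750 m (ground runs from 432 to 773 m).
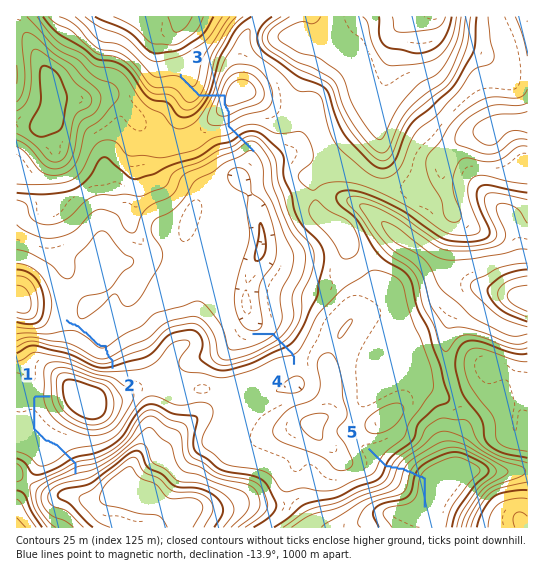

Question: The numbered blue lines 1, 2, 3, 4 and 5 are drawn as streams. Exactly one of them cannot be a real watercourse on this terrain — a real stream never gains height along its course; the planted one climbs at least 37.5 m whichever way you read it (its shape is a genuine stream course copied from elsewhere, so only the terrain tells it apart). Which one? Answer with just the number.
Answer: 3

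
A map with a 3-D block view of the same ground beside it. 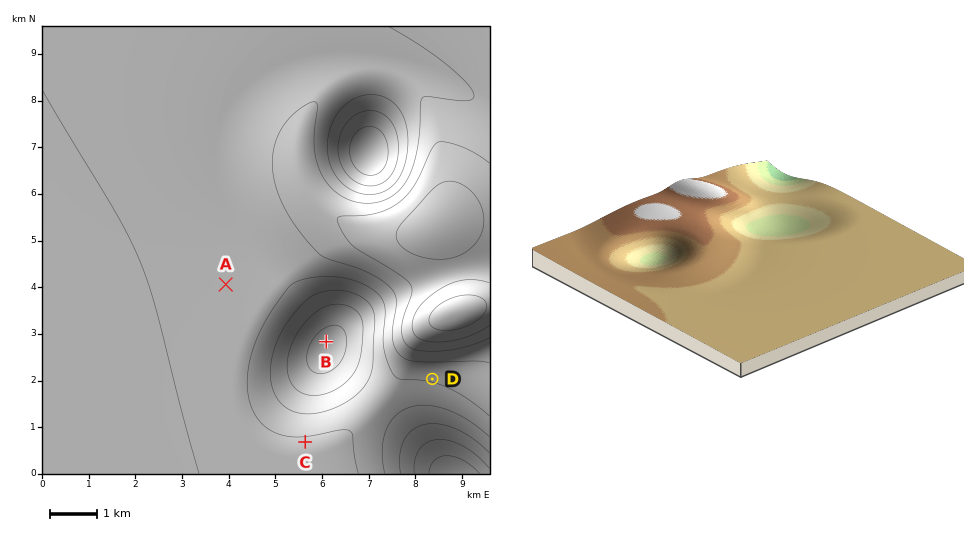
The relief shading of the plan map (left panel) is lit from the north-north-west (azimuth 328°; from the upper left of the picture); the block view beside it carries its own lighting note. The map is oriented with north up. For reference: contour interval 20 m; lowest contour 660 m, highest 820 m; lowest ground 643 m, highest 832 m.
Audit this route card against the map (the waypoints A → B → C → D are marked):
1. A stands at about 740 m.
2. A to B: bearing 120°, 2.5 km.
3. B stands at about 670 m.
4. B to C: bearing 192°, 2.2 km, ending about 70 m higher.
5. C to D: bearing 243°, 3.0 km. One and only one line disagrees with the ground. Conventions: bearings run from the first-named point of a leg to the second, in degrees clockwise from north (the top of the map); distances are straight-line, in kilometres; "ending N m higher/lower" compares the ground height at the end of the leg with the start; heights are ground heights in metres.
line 5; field bearing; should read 64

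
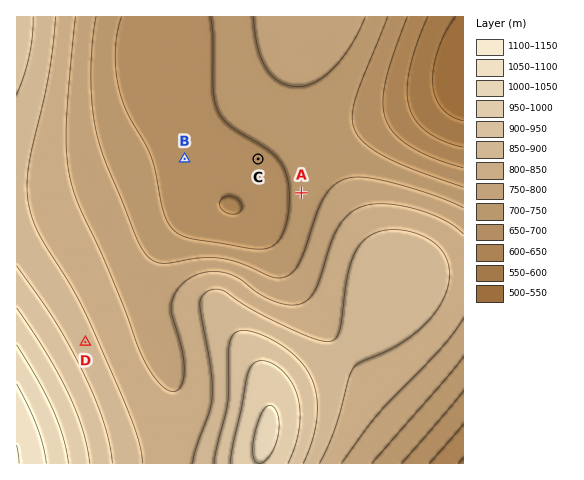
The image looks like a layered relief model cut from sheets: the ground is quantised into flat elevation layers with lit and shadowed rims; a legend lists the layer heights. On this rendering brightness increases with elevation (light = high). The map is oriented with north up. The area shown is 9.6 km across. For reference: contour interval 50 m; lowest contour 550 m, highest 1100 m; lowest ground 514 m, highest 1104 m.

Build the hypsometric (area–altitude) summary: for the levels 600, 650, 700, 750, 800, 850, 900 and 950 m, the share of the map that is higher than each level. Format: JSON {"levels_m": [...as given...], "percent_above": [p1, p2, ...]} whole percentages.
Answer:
{"levels_m": [600, 650, 700, 750, 800, 850, 900, 950], "percent_above": [97, 94, 79, 62, 46, 27, 12, 6]}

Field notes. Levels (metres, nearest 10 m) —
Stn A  720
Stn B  680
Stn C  690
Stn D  870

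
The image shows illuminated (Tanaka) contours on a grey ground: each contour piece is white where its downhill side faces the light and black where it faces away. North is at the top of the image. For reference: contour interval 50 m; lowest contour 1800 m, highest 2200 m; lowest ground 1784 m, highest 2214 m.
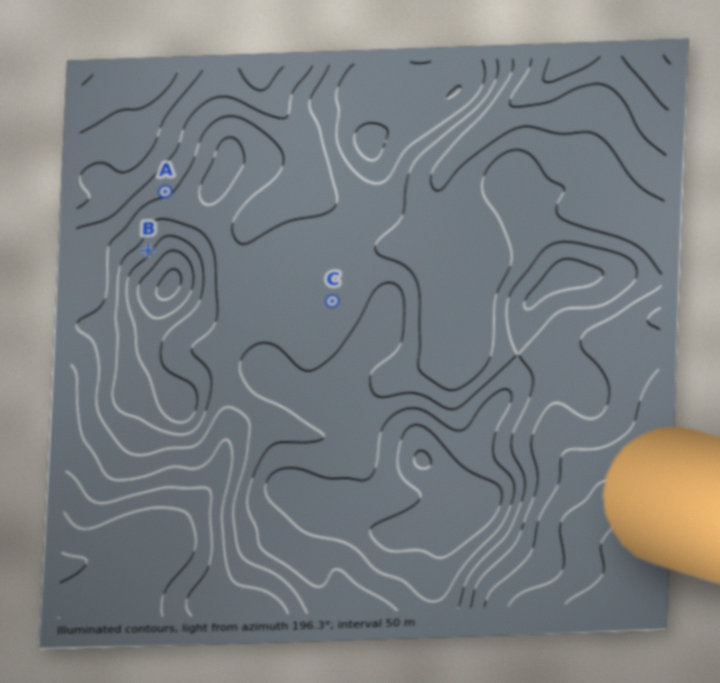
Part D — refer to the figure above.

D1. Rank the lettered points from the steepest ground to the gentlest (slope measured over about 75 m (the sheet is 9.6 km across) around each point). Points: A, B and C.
B A C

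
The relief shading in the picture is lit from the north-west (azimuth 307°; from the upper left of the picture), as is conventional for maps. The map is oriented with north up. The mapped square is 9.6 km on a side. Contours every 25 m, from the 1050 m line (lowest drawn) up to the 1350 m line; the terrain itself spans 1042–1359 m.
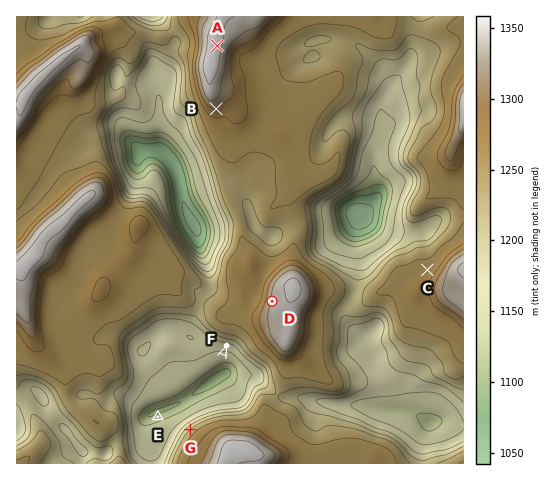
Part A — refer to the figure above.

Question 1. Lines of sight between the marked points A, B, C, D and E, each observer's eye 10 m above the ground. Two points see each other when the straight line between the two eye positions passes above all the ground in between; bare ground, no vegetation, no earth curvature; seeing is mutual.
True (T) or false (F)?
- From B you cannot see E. T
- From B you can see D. T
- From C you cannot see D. T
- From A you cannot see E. T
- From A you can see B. F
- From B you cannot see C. F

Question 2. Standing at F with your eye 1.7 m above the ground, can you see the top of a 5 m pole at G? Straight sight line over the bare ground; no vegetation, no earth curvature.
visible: true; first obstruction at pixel None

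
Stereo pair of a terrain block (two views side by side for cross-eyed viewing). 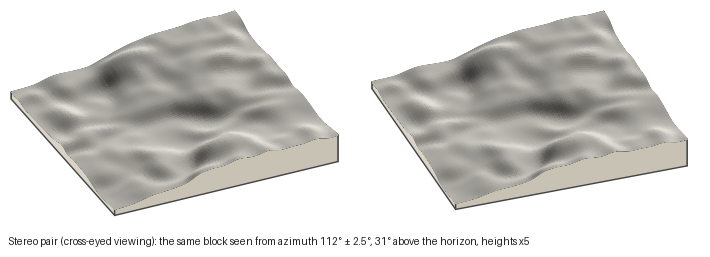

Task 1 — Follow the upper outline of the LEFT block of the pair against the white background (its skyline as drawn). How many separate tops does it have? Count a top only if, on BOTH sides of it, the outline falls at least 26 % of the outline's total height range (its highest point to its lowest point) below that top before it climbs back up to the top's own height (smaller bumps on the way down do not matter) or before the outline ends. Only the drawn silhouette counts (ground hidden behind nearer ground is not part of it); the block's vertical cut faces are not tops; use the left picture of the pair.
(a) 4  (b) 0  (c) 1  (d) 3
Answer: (c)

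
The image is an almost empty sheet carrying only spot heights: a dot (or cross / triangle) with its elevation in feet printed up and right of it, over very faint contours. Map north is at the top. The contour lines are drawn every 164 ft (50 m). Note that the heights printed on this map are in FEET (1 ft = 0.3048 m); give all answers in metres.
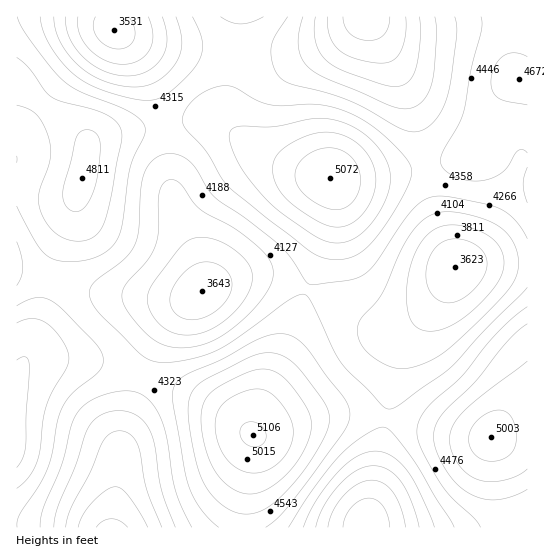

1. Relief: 1070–1560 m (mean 1320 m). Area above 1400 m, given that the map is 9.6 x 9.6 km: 20.5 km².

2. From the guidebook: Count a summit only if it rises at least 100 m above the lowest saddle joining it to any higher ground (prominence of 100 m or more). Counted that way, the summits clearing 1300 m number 4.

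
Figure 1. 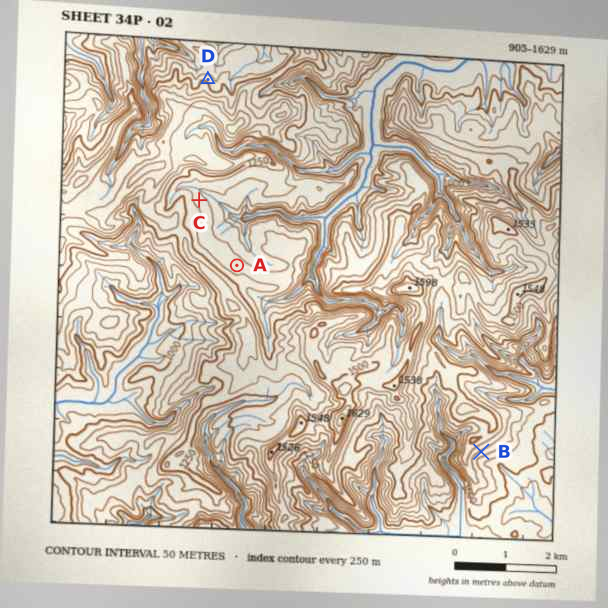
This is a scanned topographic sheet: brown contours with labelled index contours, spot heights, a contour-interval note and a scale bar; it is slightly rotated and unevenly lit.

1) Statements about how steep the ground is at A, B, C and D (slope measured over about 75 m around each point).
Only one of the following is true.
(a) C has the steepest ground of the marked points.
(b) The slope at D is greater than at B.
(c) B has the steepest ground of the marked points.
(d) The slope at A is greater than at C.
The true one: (c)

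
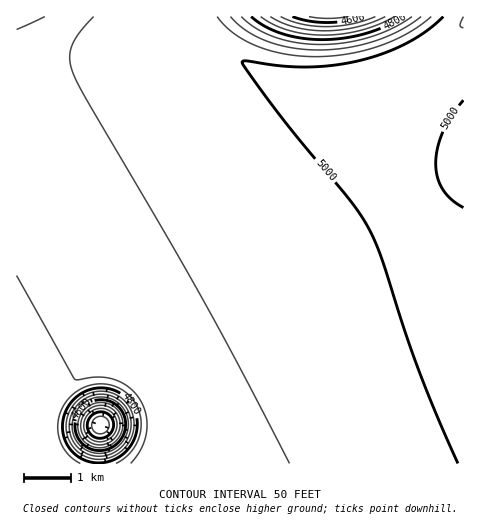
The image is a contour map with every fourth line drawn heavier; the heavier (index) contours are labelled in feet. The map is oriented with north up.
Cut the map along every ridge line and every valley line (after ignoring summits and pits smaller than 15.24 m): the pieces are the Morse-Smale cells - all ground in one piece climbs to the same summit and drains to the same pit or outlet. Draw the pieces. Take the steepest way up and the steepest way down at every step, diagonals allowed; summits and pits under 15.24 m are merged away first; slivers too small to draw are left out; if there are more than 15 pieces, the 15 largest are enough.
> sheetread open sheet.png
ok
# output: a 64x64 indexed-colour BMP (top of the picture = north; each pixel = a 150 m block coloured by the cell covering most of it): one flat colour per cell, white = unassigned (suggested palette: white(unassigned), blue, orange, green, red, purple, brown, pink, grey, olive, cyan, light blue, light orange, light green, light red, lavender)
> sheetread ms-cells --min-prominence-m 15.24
<image width="64" height="64" href="data:image/bmp;base64,Qk12CAAAAAAAAHYAAAAoAAAAQAAAAEAAAAABAAQAAAAAAAAIAAATCwAAEwsAABAAAAAAAAAA////ALR3HwAOf/8ALKAsACgn1gC9Z5QAS1aMAMJ34wB/f38AIr28AM++FwDox64AeLv/AIrfmACWmP8A1bDFABEREREREREREREREREREREREREREREREREREREREREREREREREREREREREREREREREREREREREREREREREREREREREREREREREREREREREREREREREREREREREREREREREREREREREREREREREREREREREREREREREREREREREREREREREREREREREREREREREREREREREREREREREREREREREREREREREREREREREREREREREREREREREREREREREREREREREREREREREREREREREREREREREREREREREREREREREREREREREREREREREREREREREREREREREREREREREREREREREREREREREREREREREREREREREREREREREREREREREREREREREREREREREREREREREREREREREREREREREREREREREREREREREREREREREREREREREREREREREREREREREREREREREREREREREREREREREREREREREREREREREREREREREREREREREREREREREREREREREREREREREREREREREREREREREREREREREREREREREREREREREREREREREREREREREREREREREREREREREREREREREREREREREREREREREREREREREREREREREREREREREREREREREREREREREREREREREREREREREREREREREREREREREREREREREREREREREREREREREREREREREREREREREREREREREREREREREREREREREREREREREREREREREREREREREREREREREREREREREREREREREREREREREREREREREREREREREREREREREREREREREREREREREREREREREREREREREREREREREREREREREREREREREREREREREREREREREREREREREREREREREREREREREREREREREREREREREREREREREREREREREREREREREREREREREREREREREREREREREREREREREREREREREREREREREREREREREREREREREREREREREREREREREREREREREREREREREREREREREREREREREREREREREREREREREREREREREREREREREREREREREREREREREREREREREREREREREREREREREREREREREREREREREREREREREREREREREREREREREREREREREREREREREREREREREREREREREREREREREREREREREREREREREREREREREREREREREREREREREREREREREREREREREREREREREREREREREREREREREREREREREREREREREREREREREREREREREREREREREREREREREREREREREREREREREREREREREREREREREREREREREREREREREREREREREREREREREREREREREREREREREREREREREREREREREREREREREREREREREREREREREREREREREREREREREREREREREREREREREREREREREREREREREREREREREREREREREREREREREREREREREREREREREREREREREREREREREREREREREREREREREREREREREREREREREREREREREREREREREREREREREREREREREREREREREREREREREREREREREREREREREREREREREREREREREREREREREREREREREREREREREREREREREREREREREREREREREREREREREREREREREREREREREREREREREREREREREREREREREREREREREREREREREREREREREREREREREREREREREREREREREREREREREREREREREREREREREREREREREREREREREREREREREREREREREREREREREREREREREREREREREREREREREREREREREREREREREREREREREREREREREREREREREREREREREREREREREREREREREREREREREREREREREREREREREREREREREREREREREREREREREREREREREREREREREREREREREREREREREREREREREREREREREREREREREREREREREREREREREREREREREREREREREREREREREREREREREREREREREREREREREREREREREREREREREREREREREREREREREREREREREREREREREREREREREREREREREREREREREREREREREREREREREREREREREREREREREREREREREREREREREREREREREREREREREREREREREREREREREREREREREREREREREREREiIiIhEREREREREREzMzMxERERERERERERERERERIiIiIiIiIiIhERERERETMzMzMzMREREREREREREREiIiIiIiIiIiIiIiERERERMzMzMzMzMRERERERERERIiIiIiIiIiIiIiIiIiEREREzMzMzMzMzMxERERERERIiIiIiIiIiIiIiIiIiIiERETMzMzMzMzMzMxERERERIiIiIiIiIiIiIiIiIiIiIiERMzMzMzMzMzMzMxERERIiIiIiIiIiIiIiIiIiIiIiIhEzMzMzMzMzMzMzMzERIiIiIiIiIiIiIiIiIiIiIiIiIjMzMzMzMzMzMzMzMxIiIiIiIiIiIiIiIiIiIiIiIiIi"/>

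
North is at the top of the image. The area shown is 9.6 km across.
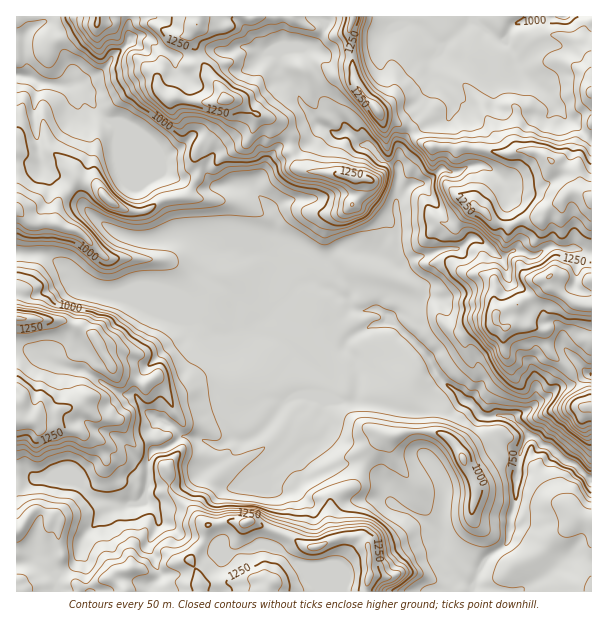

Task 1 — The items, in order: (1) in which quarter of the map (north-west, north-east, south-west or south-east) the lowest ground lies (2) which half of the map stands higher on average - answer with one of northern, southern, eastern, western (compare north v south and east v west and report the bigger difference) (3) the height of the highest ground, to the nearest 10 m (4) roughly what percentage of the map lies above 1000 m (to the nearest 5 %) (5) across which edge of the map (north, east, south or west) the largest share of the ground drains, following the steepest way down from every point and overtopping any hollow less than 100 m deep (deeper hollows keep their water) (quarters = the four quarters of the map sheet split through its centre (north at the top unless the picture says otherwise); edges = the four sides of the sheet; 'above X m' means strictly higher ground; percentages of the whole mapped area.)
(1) The lowest ground is in the south-east quarter.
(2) On average the northern half of the map is the higher ground.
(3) The highest ground is at about 1420 m.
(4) Ground above 1000 m makes up about 50 % of the sheet.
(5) The largest share of the runoff leaves by the eastern edge.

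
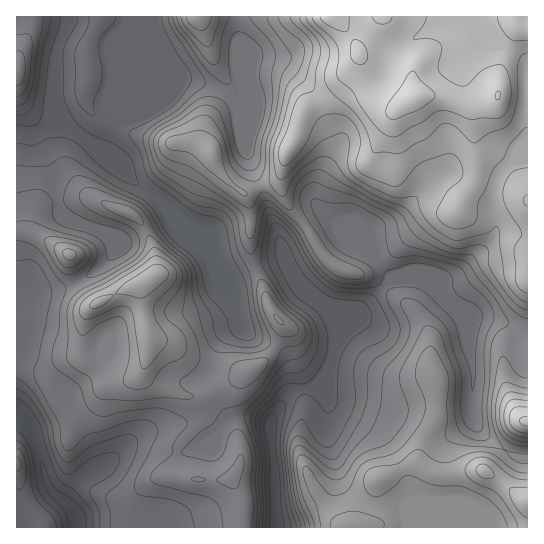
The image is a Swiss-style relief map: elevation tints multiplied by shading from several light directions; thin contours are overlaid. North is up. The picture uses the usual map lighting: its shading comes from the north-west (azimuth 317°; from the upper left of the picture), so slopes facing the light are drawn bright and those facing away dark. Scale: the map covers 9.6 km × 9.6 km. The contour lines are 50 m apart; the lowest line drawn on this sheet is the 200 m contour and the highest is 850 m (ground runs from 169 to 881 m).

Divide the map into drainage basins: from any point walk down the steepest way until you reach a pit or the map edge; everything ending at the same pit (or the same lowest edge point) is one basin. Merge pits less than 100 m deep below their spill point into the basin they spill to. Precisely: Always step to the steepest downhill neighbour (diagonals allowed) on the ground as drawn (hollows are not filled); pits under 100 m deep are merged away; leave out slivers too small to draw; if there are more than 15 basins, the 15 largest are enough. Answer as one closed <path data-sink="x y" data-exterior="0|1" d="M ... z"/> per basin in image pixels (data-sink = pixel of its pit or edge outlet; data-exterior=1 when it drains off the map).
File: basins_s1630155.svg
<path data-sink="275 527" data-exterior="1" d="M333 16l-136 1 15 40 19 29 0 7-4 6-20 23-4 17 8 12 9 22 14 14 11 6 3 6 3 12-2 31 3 17 15 42 6 13 10 9 0 8-10 20-10 12-58 32-13 2 3 0 4 5 1 16-7 12-14 15-3 13 1 13 4 6 17 3 28 0 6-2 11 23-1 27 103 0 6-3 18-1 7-10 0-29 2-6 36-16 4 0 11 8 10 4 12 0 16-4 19 0 15-16 18-29 9-5 0-223-20-32-13-11-14-7-5-5-3-38-12 0-24-9-23 0-17 12-7 0-12-7-6-8-8-28-12-28z"/><path data-sink="77 519" data-exterior="0" d="M19 231l-3 0 0 296 225 1 3-21-13-30-5 3-28 0-12-1-7-4-3-17 1-11 20-22 3-7 0-11-5-10-33-9-12-7-6-7 0-8 4-12 0-20-5-19-3-29-15 3-32 15-8-6-10-16-6-29-32-18z"/><path data-sink="17 133" data-exterior="1" d="M197 16l-164 0-4 17-13 30 0 167 21 5 32 18 6 29 10 16 8 6 48-20 2 31 5 19 0 20-4 12 0 8 10 10 32 12 19-1 58-32 10-12 10-20 0-8-10-9-6-13-15-42-3-17 2-31-3-12-3-6-11-6-14-14-9-22-8-12 4-17 20-23 4-6 0-7-19-29-11-34z"/>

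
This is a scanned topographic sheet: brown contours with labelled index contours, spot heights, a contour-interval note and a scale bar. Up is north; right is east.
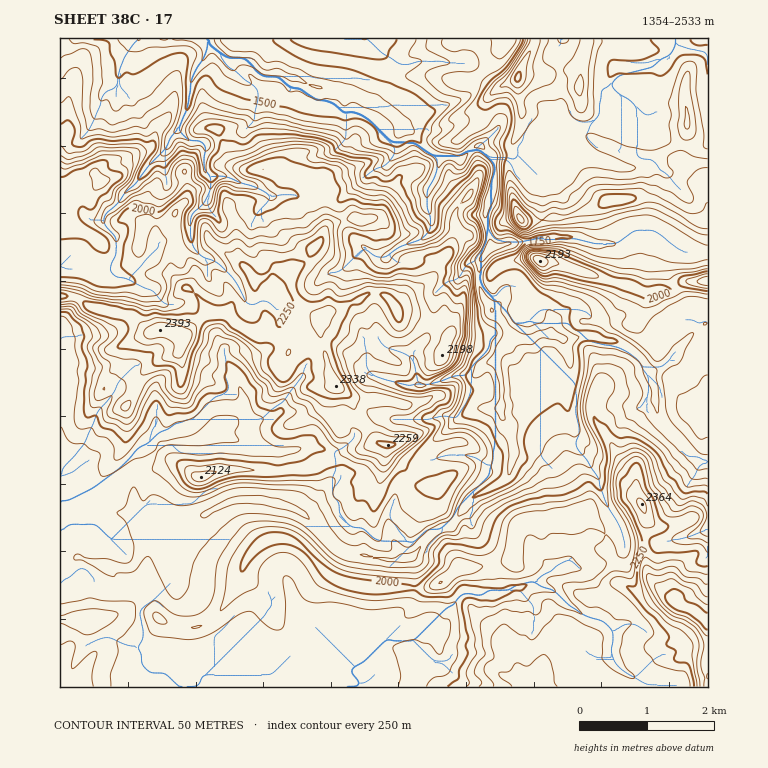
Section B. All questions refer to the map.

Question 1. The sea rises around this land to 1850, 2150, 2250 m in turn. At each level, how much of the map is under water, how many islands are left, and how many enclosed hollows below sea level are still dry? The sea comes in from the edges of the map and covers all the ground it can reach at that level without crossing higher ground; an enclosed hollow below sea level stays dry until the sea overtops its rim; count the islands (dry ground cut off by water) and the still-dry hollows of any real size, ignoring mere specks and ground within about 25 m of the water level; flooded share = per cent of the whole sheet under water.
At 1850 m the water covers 32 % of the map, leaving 1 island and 0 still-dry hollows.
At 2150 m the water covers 86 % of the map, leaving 1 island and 0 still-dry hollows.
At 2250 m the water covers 95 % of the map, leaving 1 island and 0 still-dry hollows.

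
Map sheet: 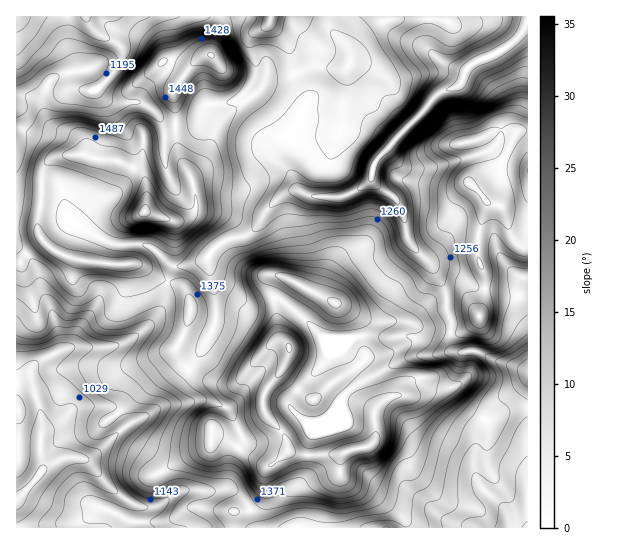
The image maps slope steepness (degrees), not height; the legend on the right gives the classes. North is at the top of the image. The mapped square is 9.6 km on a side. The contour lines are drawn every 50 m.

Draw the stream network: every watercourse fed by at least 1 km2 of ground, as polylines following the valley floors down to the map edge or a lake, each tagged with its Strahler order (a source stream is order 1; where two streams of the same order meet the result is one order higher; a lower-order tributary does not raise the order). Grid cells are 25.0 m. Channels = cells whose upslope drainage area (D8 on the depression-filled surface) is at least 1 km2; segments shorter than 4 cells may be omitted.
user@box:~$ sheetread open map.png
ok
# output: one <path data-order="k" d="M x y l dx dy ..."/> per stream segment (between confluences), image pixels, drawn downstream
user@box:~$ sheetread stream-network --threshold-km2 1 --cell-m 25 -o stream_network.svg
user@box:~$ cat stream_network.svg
<path data-order="1" d="M299 527l7 0"/><path data-order="1" d="M433 511l4 4 12 7 2 0 2 1 10 0 8 4 38 0"/><path data-order="1" d="M205 490l-22 0-6 3-11 9-8 4-4 0-1 1-11 0-15-6-4-4-6-4-32-34-3 0-1-1"/><path data-order="1" d="M527 486l0 41"/><path data-order="3" d="M42 474l-25 25 0 2"/><path data-order="1" d="M461 459l4 0 9 10 1 8 6 9 25 25 1 3 0 4 2 1 0 8"/><path data-order="2" d="M81 458l-18 0-8 4-2 3-10 4 0 4-1 1"/><path data-order="2" d="M41 435l0 26 1 1 0 12"/><path data-order="1" d="M58 425l-4 2-4 0-3 2-6 6"/><path data-order="1" d="M223 406l-5-1-4-3-7 0-1-1-29 1-2 1-6 0-2 2-2 0-16 10-6 3-2 0-15 8-31 31-2 1-12 0"/><path data-order="1" d="M345 397l2-6 11-8 20-9 7-5 14-8 3 0 9-4 12 0 2-2 12 0 1-1"/><path data-order="2" d="M438 354l5 0 2-1 18 0 2-2 12 0 14 8 3 0 5 3 4 0 6 3 2 0 4 2 7 2 5 2 0 3"/><path data-order="2" d="M55 353l-16 8-8 8 0 13 2 1 0 6 4 9 1 7 1 1 0 4 2 1 0 24"/><path data-order="2" d="M70 347l-15 6"/><path data-order="1" d="M77 338l-2 4-5 5"/><path data-order="1" d="M137 335l-7 6-9 2-2 2-2 0-2 1-9 0-1 1-35 0"/><path data-order="1" d="M321 334l1 1 60 0 1 2 30 0 2 1 16 16 7 0"/><path data-order="1" d="M214 327l0-2 1-2 0-30-1-2-1-12-2-1 0-5-2-7 0-11"/><path data-order="1" d="M54 321l3 6 0 24-2 2"/><path data-order="1" d="M431 266l-18-19 0-1"/><path data-order="2" d="M209 255l13-13 9-4 8 0 10-4 10-11 6-10 18-19 7-3 11 0"/><path data-order="1" d="M422 255l-9-9"/><path data-order="2" d="M413 246l-6-8-2-20-7-16-9-9-6-3-10-11 0-2"/><path data-order="1" d="M70 221l4 4 3 0 5 2 3 3 9 4 3 3 13 6 4 0 1 2 31 0 5 2 16 16 6 3 13 0 1-1 4 0 6-3 4 0 5-3 3-4"/><path data-order="3" d="M301 191l4 3 8 1 1 2 29 0 16-8 14-12"/><path data-order="2" d="M293 178l2 8 6 5"/><path data-order="3" d="M373 177l4-18 12-12"/><path data-order="1" d="M403 166l-14-15 0-4"/><path data-order="1" d="M279 165l14 13"/><path data-order="3" d="M389 147l4-4 0-1 33-33 4-7 9-9 6-3 4 0 5-3 3 0 4-4 2-5 0-4 4-4"/><path data-order="1" d="M165 146l0-16-2-1-1-7-1-3-14-13-9-4-27 0-10-11-2 0 0-4"/><path data-order="1" d="M301 117l-6 9-21 21 0 10 19 18 0 3"/><path data-order="1" d="M219 103l10 0 8-4 14-14 4-10 0-16-4-9 0-12 19-17 0-3 1-1"/><path data-order="2" d="M99 87l15-14 3-4 5-12 0-8-7-7-14-7-14-13 0-5-1 0"/><path data-order="3" d="M467 70l7-7 7-2 8-2 14-8 19-18 5-11 0-5"/><path data-order="1" d="M431 54l15 11 3 0 4 2 4 0 1 2 9 1"/><path data-order="1" d="M133 17l-22 0"/>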